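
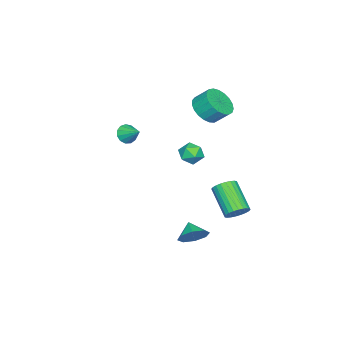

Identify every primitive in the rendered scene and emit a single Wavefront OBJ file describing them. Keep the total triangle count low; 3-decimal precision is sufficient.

v 3.84 3.17 -2.859
v 4.365 2.456 -3.063
v 3.22 2.55 -2.281
v 4.574 2.784 -2.485
v 4.353 3.339 -2.127
v 3.832 3.795 -2.197
v 3.315 3.885 -2.655
v 3.105 3.556 -3.232
v 3.326 3.002 -3.591
v 3.848 2.546 -3.521
v -1.602 3.235 -4.19
v -0.917 3.036 -3.852
v -1.952 1.707 -2.532
v -2.638 1.905 -2.87
v -1.002 3.275 -3.678
v -2.037 1.946 -2.358
v -1.179 3.509 -3.582
v -2.214 2.18 -2.262
v -1.421 3.7 -3.578
v -2.456 2.371 -2.259
v -1.69 3.821 -3.668
v -2.725 2.492 -2.348
v -1.946 3.852 -3.837
v -2.981 2.523 -2.517
v -2.149 3.79 -4.06
v -3.184 2.461 -2.74
v -2.269 3.643 -4.302
v -3.305 2.313 -2.983
v -2.288 3.433 -4.528
v -3.323 2.104 -3.208
v -2.203 3.194 -4.702
v -3.238 1.865 -3.382
v -2.026 2.96 -4.798
v -3.061 1.631 -3.478
v -1.784 2.769 -4.801
v -2.819 1.44 -3.482
v -1.515 2.648 -4.712
v -2.55 1.319 -3.392
v -1.259 2.617 -4.543
v -2.294 1.288 -3.223
v -1.056 2.679 -4.32
v -2.091 1.35 -3
v -0.935 2.827 -4.077
v -1.971 1.497 -2.758
v 0.137 -2.871 1.606
v 0.755 -3.163 1.698
v 0.523 -1.849 2.254
v 0.778 -2.961 1.367
v 0.598 -2.731 1.111
v 0.271 -2.544 1.012
v -0.098 -2.462 1.102
v -0.393 -2.509 1.351
v -0.519 -2.671 1.681
v -0.437 -2.896 1.987
v -0.173 -3.114 2.172
v 0.19 -3.254 2.177
v 0.536 -3.272 2
v -2.833 0.579 2.97
v -2.113 1.171 2.464
v -2.228 2.012 3.283
v -2.947 1.421 3.79
v -2.489 1.303 2.276
v -2.604 2.144 3.095
v -2.925 1.31 2.208
v -3.039 2.151 3.027
v -3.344 1.191 2.271
v -3.459 2.032 3.091
v -3.675 0.966 2.456
v -3.79 1.807 3.276
v -3.861 0.674 2.73
v -3.975 1.515 3.549
v -3.868 0.366 3.045
v -3.983 1.207 3.864
v -3.697 0.095 3.347
v -3.811 0.936 4.167
v -3.376 -0.093 3.584
v -3.491 0.748 4.404
v -2.961 -0.164 3.715
v -3.076 0.677 4.535
v -2.524 -0.106 3.717
v -2.639 0.735 4.537
v -2.14 0.07 3.59
v -2.255 0.911 4.41
v -1.877 0.334 3.356
v -1.991 1.175 4.176
v -1.778 0.64 3.055
v -1.892 1.481 3.875
v -1.862 0.936 2.74
v -1.976 1.778 3.559
v -2.798 0.555 -0.944
v -2.059 0.319 -0.619
v -3.221 -0.739 -0.921
v -2.482 -0.975 -0.596
v -3.017 -0.518 -0.135
v -2.756 0.281 -0.149
v -2.524 -0.701 -1.391
v -2.263 0.098 -1.405
v -1.89 -0.457 -0.895
v -2.194 -0.344 -0.12
v -3.086 -0.076 -1.42
v -3.39 0.037 -0.645
f 2 1 4
f 2 4 3
f 4 1 5
f 4 5 3
f 5 1 6
f 5 6 3
f 6 1 7
f 6 7 3
f 7 1 8
f 7 8 3
f 8 1 9
f 8 9 3
f 9 1 10
f 9 10 3
f 10 1 2
f 10 2 3
f 12 11 15
f 12 15 13
f 13 15 16
f 13 16 14
f 15 11 17
f 15 17 16
f 16 17 18
f 16 18 14
f 17 11 19
f 17 19 18
f 18 19 20
f 18 20 14
f 19 11 21
f 19 21 20
f 20 21 22
f 20 22 14
f 21 11 23
f 21 23 22
f 22 23 24
f 22 24 14
f 23 11 25
f 23 25 24
f 24 25 26
f 24 26 14
f 25 11 27
f 25 27 26
f 26 27 28
f 26 28 14
f 27 11 29
f 27 29 28
f 28 29 30
f 28 30 14
f 29 11 31
f 29 31 30
f 30 31 32
f 30 32 14
f 31 11 33
f 31 33 32
f 32 33 34
f 32 34 14
f 33 11 35
f 33 35 34
f 34 35 36
f 34 36 14
f 35 11 37
f 35 37 36
f 36 37 38
f 36 38 14
f 37 11 39
f 37 39 38
f 38 39 40
f 38 40 14
f 39 11 41
f 39 41 40
f 40 41 42
f 40 42 14
f 41 11 43
f 41 43 42
f 42 43 44
f 42 44 14
f 43 11 12
f 43 12 44
f 44 12 13
f 44 13 14
f 46 45 48
f 46 48 47
f 48 45 49
f 48 49 47
f 49 45 50
f 49 50 47
f 50 45 51
f 50 51 47
f 51 45 52
f 51 52 47
f 52 45 53
f 52 53 47
f 53 45 54
f 53 54 47
f 54 45 55
f 54 55 47
f 55 45 56
f 55 56 47
f 56 45 57
f 56 57 47
f 57 45 46
f 57 46 47
f 59 58 62
f 59 62 60
f 60 62 63
f 60 63 61
f 62 58 64
f 62 64 63
f 63 64 65
f 63 65 61
f 64 58 66
f 64 66 65
f 65 66 67
f 65 67 61
f 66 58 68
f 66 68 67
f 67 68 69
f 67 69 61
f 68 58 70
f 68 70 69
f 69 70 71
f 69 71 61
f 70 58 72
f 70 72 71
f 71 72 73
f 71 73 61
f 72 58 74
f 72 74 73
f 73 74 75
f 73 75 61
f 74 58 76
f 74 76 75
f 75 76 77
f 75 77 61
f 76 58 78
f 76 78 77
f 77 78 79
f 77 79 61
f 78 58 80
f 78 80 79
f 79 80 81
f 79 81 61
f 80 58 82
f 80 82 81
f 81 82 83
f 81 83 61
f 82 58 84
f 82 84 83
f 83 84 85
f 83 85 61
f 84 58 86
f 84 86 85
f 85 86 87
f 85 87 61
f 86 58 88
f 86 88 87
f 87 88 89
f 87 89 61
f 88 58 59
f 88 59 89
f 89 59 60
f 89 60 61
f 90 101 95
f 90 95 91
f 90 91 97
f 90 97 100
f 90 100 101
f 91 95 99
f 95 101 94
f 101 100 92
f 100 97 96
f 97 91 98
f 93 99 94
f 93 94 92
f 93 92 96
f 93 96 98
f 93 98 99
f 94 99 95
f 92 94 101
f 96 92 100
f 98 96 97
f 99 98 91



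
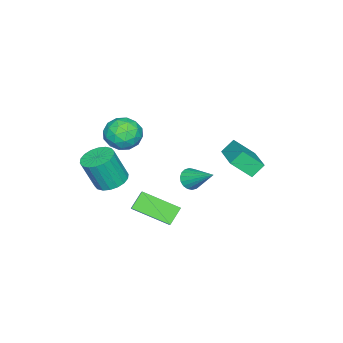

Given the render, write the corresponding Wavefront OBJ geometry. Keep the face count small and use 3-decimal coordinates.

v 2.559 -0.376 -1.971
v 3.333 0.104 -1.269
v 2.123 1.554 -2.812
v 2.898 2.034 -2.11
v 3.362 -0.534 -2.75
v 4.137 -0.054 -2.048
v 2.927 1.396 -3.591
v 3.701 1.876 -2.889
v -1.932 0.066 -3.69
v -1.455 -0.314 -3.345
v -1.508 1.594 -2.59
v -1.29 -0.191 -3.58
v -1.252 -0.018 -3.835
v -1.349 0.172 -4.063
v -1.561 0.341 -4.216
v -1.847 0.455 -4.265
v -2.149 0.493 -4.2
v -2.409 0.445 -4.034
v -2.574 0.322 -3.8
v -2.611 0.149 -3.544
v -2.514 -0.041 -3.317
v -2.302 -0.21 -3.163
v -2.016 -0.324 -3.114
v -1.714 -0.361 -3.179
v 1.383 -0.921 1.304
v 2.291 -1.184 0.796
v 1.549 -2.316 2.324
v 2.457 -2.579 1.816
v 2.426 -1.71 2.445
v 2.324 -0.848 1.815
v 1.516 -2.652 1.305
v 1.414 -1.79 0.675
v 2.373 -2.254 0.797
v 2.935 -1.672 1.501
v 0.905 -1.828 1.619
v 1.467 -1.246 2.323
v 1.822 -0.93 0.961
v 2.018 -2.57 2.159
v 2 -2.059 2.529
v 2.533 -2.214 2.23
v 1.842 -0.733 1.559
v 2.375 -0.888 1.261
v 2.455 -1.197 2.23
v 1.465 -2.612 1.859
v 1.998 -2.767 1.561
v 1.307 -1.286 0.89
v 1.84 -1.441 0.591
v 1.385 -2.303 0.89
v 2.404 -1.713 0.663
v 2.502 -2.533 1.262
v 1.949 -2.576 0.962
v 1.889 -2.069 0.592
v 2.735 -1.372 1.077
v 2.832 -2.191 1.676
v 2.814 -1.681 2.045
v 2.754 -1.174 1.675
v 2.783 -2 1.077
v 1.008 -1.309 1.444
v 1.105 -2.128 2.043
v 1.086 -2.326 1.445
v 1.026 -1.819 1.075
v 1.338 -0.967 1.858
v 1.436 -1.787 2.457
v 1.951 -1.431 2.528
v 1.891 -0.924 2.158
v 1.057 -1.5 2.043
v 2.456 -2.148 -1.729
v 3.363 -2.124 -1.934
v 3.79 -2.687 -0.117
v 2.884 -2.712 0.089
v 3.289 -1.74 -1.798
v 3.716 -2.303 0.019
v 3.05 -1.437 -1.648
v 3.478 -2 0.169
v 2.694 -1.275 -1.514
v 3.121 -1.838 0.303
v 2.29 -1.286 -1.422
v 2.718 -1.849 0.395
v 1.92 -1.468 -1.392
v 2.347 -2.031 0.426
v 1.655 -1.784 -1.427
v 2.083 -2.347 0.39
v 1.55 -2.173 -1.523
v 1.977 -2.736 0.294
v 1.624 -2.557 -1.659
v 2.051 -3.12 0.158
v 1.862 -2.86 -1.809
v 2.29 -3.423 0.008
v 2.219 -3.022 -1.943
v 2.646 -3.585 -0.126
v 2.622 -3.011 -2.035
v 3.05 -3.574 -0.218
v 2.993 -2.829 -2.066
v 3.42 -3.392 -0.248
v 3.257 -2.513 -2.03
v 3.685 -3.076 -0.213
v -1.762 3.129 -1.461
v -1.289 2.135 -0.472
v -2.316 3.542 -0.78
v -1.843 2.548 0.209
v -0.137 4.432 -0.929
v 0.336 3.438 0.06
v -0.691 4.845 -0.248
v -0.218 3.851 0.741
f 2 4 1
f 5 2 1
f 1 4 3
f 3 5 1
f 2 8 4
f 6 2 5
f 6 8 2
f 4 8 3
f 7 5 3
f 3 8 7
f 7 6 5
f 8 6 7
f 10 9 12
f 10 12 11
f 12 9 13
f 12 13 11
f 13 9 14
f 13 14 11
f 14 9 15
f 14 15 11
f 15 9 16
f 15 16 11
f 16 9 17
f 16 17 11
f 17 9 18
f 17 18 11
f 18 9 19
f 18 19 11
f 19 9 20
f 19 20 11
f 20 9 21
f 20 21 11
f 21 9 22
f 21 22 11
f 22 9 23
f 22 23 11
f 23 9 24
f 23 24 11
f 24 9 10
f 24 10 11
f 25 62 41
f 62 36 65
f 41 65 30
f 62 65 41
f 25 41 37
f 41 30 42
f 37 42 26
f 41 42 37
f 25 37 46
f 37 26 47
f 46 47 32
f 37 47 46
f 25 46 58
f 46 32 61
f 58 61 35
f 46 61 58
f 25 58 62
f 58 35 66
f 62 66 36
f 58 66 62
f 26 42 53
f 42 30 56
f 53 56 34
f 42 56 53
f 30 65 43
f 65 36 64
f 43 64 29
f 65 64 43
f 36 66 63
f 66 35 59
f 63 59 27
f 66 59 63
f 35 61 60
f 61 32 48
f 60 48 31
f 61 48 60
f 32 47 52
f 47 26 49
f 52 49 33
f 47 49 52
f 28 54 40
f 54 34 55
f 40 55 29
f 54 55 40
f 28 40 38
f 40 29 39
f 38 39 27
f 40 39 38
f 28 38 45
f 38 27 44
f 45 44 31
f 38 44 45
f 28 45 50
f 45 31 51
f 50 51 33
f 45 51 50
f 28 50 54
f 50 33 57
f 54 57 34
f 50 57 54
f 29 55 43
f 55 34 56
f 43 56 30
f 55 56 43
f 27 39 63
f 39 29 64
f 63 64 36
f 39 64 63
f 31 44 60
f 44 27 59
f 60 59 35
f 44 59 60
f 33 51 52
f 51 31 48
f 52 48 32
f 51 48 52
f 34 57 53
f 57 33 49
f 53 49 26
f 57 49 53
f 68 67 71
f 68 71 69
f 69 71 72
f 69 72 70
f 71 67 73
f 71 73 72
f 72 73 74
f 72 74 70
f 73 67 75
f 73 75 74
f 74 75 76
f 74 76 70
f 75 67 77
f 75 77 76
f 76 77 78
f 76 78 70
f 77 67 79
f 77 79 78
f 78 79 80
f 78 80 70
f 79 67 81
f 79 81 80
f 80 81 82
f 80 82 70
f 81 67 83
f 81 83 82
f 82 83 84
f 82 84 70
f 83 67 85
f 83 85 84
f 84 85 86
f 84 86 70
f 85 67 87
f 85 87 86
f 86 87 88
f 86 88 70
f 87 67 89
f 87 89 88
f 88 89 90
f 88 90 70
f 89 67 91
f 89 91 90
f 90 91 92
f 90 92 70
f 91 67 93
f 91 93 92
f 92 93 94
f 92 94 70
f 93 67 95
f 93 95 94
f 94 95 96
f 94 96 70
f 95 67 68
f 95 68 96
f 96 68 69
f 96 69 70
f 98 100 97
f 101 98 97
f 97 100 99
f 99 101 97
f 98 104 100
f 102 98 101
f 102 104 98
f 100 104 99
f 103 101 99
f 99 104 103
f 103 102 101
f 104 102 103



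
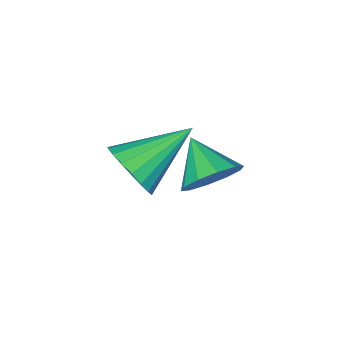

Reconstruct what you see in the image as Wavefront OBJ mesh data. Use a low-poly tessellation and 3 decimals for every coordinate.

v -3.873 0.461 -1.946
v -3.178 0.7 -1.36
v -4.087 -0.761 -1.194
v -3.674 0.917 -1.148
v -4.245 0.959 -1.241
v -4.675 0.812 -1.604
v -4.798 0.53 -2.096
v -4.568 0.222 -2.532
v -4.073 0.005 -2.743
v -3.501 -0.038 -2.65
v -3.071 0.11 -2.288
v -2.948 0.391 -1.795
v -0.825 0.861 0.699
v -0.438 1.441 1.283
v -2.635 1.139 1.621
v -0.555 1.683 0.98
v -0.726 1.762 0.621
v -0.916 1.662 0.278
v -1.089 1.404 0.018
v -1.209 1.038 -0.107
v -1.253 0.637 -0.072
v -1.212 0.28 0.115
v -1.095 0.038 0.418
v -0.924 -0.04 0.777
v -0.734 0.059 1.12
v -0.562 0.318 1.38
v -0.442 0.684 1.505
v -0.398 1.085 1.471
f 2 1 4
f 2 4 3
f 4 1 5
f 4 5 3
f 5 1 6
f 5 6 3
f 6 1 7
f 6 7 3
f 7 1 8
f 7 8 3
f 8 1 9
f 8 9 3
f 9 1 10
f 9 10 3
f 10 1 11
f 10 11 3
f 11 1 12
f 11 12 3
f 12 1 2
f 12 2 3
f 14 13 16
f 14 16 15
f 16 13 17
f 16 17 15
f 17 13 18
f 17 18 15
f 18 13 19
f 18 19 15
f 19 13 20
f 19 20 15
f 20 13 21
f 20 21 15
f 21 13 22
f 21 22 15
f 22 13 23
f 22 23 15
f 23 13 24
f 23 24 15
f 24 13 25
f 24 25 15
f 25 13 26
f 25 26 15
f 26 13 27
f 26 27 15
f 27 13 28
f 27 28 15
f 28 13 14
f 28 14 15



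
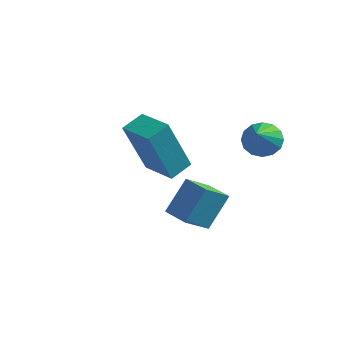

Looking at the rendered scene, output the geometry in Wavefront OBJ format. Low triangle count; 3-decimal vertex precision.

v -4.339 0.117 0.617
v -4.813 -0.474 2.597
v -4.066 0.868 0.907
v -4.54 0.277 2.887
v -3.18 -0.357 0.753
v -3.654 -0.948 2.733
v -2.907 0.394 1.043
v -3.381 -0.197 3.023
v -1.264 -2.917 1.266
v -1.603 -3.696 1.917
v -0.99 -2.188 2.282
v -1.329 -2.967 2.933
v -0.451 -3.253 1.287
v -0.79 -4.032 1.938
v -0.177 -2.524 2.303
v -0.516 -3.303 2.954
v -0.562 0.442 2.852
v -0.138 0.823 3.142
v -0.198 -0.782 3.928
v -0.423 0.877 3.301
v -0.746 0.815 3.339
v -1.02 0.653 3.247
v -1.171 0.434 3.049
v -1.159 0.218 2.799
v -0.987 0.061 2.563
v -0.701 0.007 2.404
v -0.378 0.07 2.366
v -0.105 0.232 2.458
v 0.047 0.451 2.656
v 0.034 0.667 2.906
f 2 4 1
f 5 2 1
f 1 4 3
f 3 5 1
f 2 8 4
f 6 2 5
f 6 8 2
f 4 8 3
f 7 5 3
f 3 8 7
f 7 6 5
f 8 6 7
f 10 12 9
f 13 10 9
f 9 12 11
f 11 13 9
f 10 16 12
f 14 10 13
f 14 16 10
f 12 16 11
f 15 13 11
f 11 16 15
f 15 14 13
f 16 14 15
f 18 17 20
f 18 20 19
f 20 17 21
f 20 21 19
f 21 17 22
f 21 22 19
f 22 17 23
f 22 23 19
f 23 17 24
f 23 24 19
f 24 17 25
f 24 25 19
f 25 17 26
f 25 26 19
f 26 17 27
f 26 27 19
f 27 17 28
f 27 28 19
f 28 17 29
f 28 29 19
f 29 17 30
f 29 30 19
f 30 17 18
f 30 18 19



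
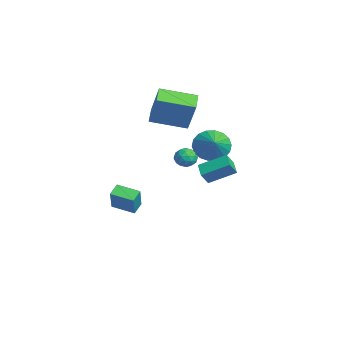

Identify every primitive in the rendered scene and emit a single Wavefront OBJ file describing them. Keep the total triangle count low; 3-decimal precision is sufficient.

v -4.221 -0.619 2.018
v -3.401 -0.348 3.921
v -3.711 1.448 1.504
v -2.892 1.719 3.407
v -3.108 -0.999 1.593
v -2.289 -0.728 3.496
v -2.599 1.068 1.079
v -1.779 1.339 2.982
v -0.395 1.863 0.636
v 0.11 1.553 -0.255
v 0.915 1.677 1.444
v 0.176 2.024 -0.254
v 0.129 2.464 -0.077
v -0.022 2.784 0.242
v -0.247 2.922 0.638
v -0.501 2.85 1.034
v -0.734 2.582 1.352
v -0.9 2.172 1.527
v -0.966 1.701 1.527
v -0.919 1.261 1.35
v -0.768 0.941 1.031
v -0.544 0.803 0.635
v -0.289 0.875 0.238
v -0.056 1.143 -0.079
v -3.082 -3.123 -4.741
v -3.648 -2.629 -4.344
v -2.284 -1.992 -5.009
v -2.85 -1.498 -4.612
v -2.31 -3.342 -3.368
v -2.876 -2.848 -2.971
v -1.512 -2.211 -3.636
v -2.078 -1.717 -3.239
v -0.773 0.555 -0.069
v -0.302 0.982 0.183
v 0.002 -0.222 -0.203
v 0.473 0.205 0.049
v -0.012 -0.049 0.458
v -0.491 0.431 0.541
v 0.191 0.329 -0.561
v -0.288 0.809 -0.478
v 0.294 0.842 -0.121
v 0.168 0.608 0.509
v -0.468 0.152 -0.529
v -0.594 -0.082 0.101
v -0.606 0.837 0.069
v 0.306 -0.077 -0.089
v 0.021 -0.226 0.151
v 0.298 0.025 0.3
v -0.717 0.513 0.279
v -0.44 0.763 0.427
v -0.269 0.157 0.589
v 0.14 -0.003 -0.447
v 0.417 0.247 -0.299
v -0.598 0.735 -0.32
v -0.321 0.986 -0.171
v -0.031 0.603 -0.609
v 0.021 1.005 0.038
v 0.477 0.549 -0.04
v 0.311 0.622 -0.399
v 0.03 0.904 -0.35
v -0.053 0.868 0.409
v 0.403 0.411 0.33
v 0.118 0.262 0.57
v -0.163 0.544 0.619
v 0.298 0.786 0.23
v -0.703 0.349 -0.35
v -0.247 -0.108 -0.429
v -0.137 0.216 -0.639
v -0.418 0.498 -0.59
v -0.777 0.211 0.02
v -0.321 -0.245 -0.058
v -0.33 -0.144 0.33
v -0.611 0.138 0.379
v -0.598 -0.026 -0.25
v 2.922 0.678 0.202
v 3.153 0.24 0.905
v 3.287 2.095 0.964
v 3.518 1.657 1.667
v 3.822 0.623 -0.127
v 4.053 0.185 0.576
v 4.187 2.04 0.635
v 4.418 1.602 1.338
f 2 4 1
f 5 2 1
f 1 4 3
f 3 5 1
f 2 8 4
f 6 2 5
f 6 8 2
f 4 8 3
f 7 5 3
f 3 8 7
f 7 6 5
f 8 6 7
f 10 9 12
f 10 12 11
f 12 9 13
f 12 13 11
f 13 9 14
f 13 14 11
f 14 9 15
f 14 15 11
f 15 9 16
f 15 16 11
f 16 9 17
f 16 17 11
f 17 9 18
f 17 18 11
f 18 9 19
f 18 19 11
f 19 9 20
f 19 20 11
f 20 9 21
f 20 21 11
f 21 9 22
f 21 22 11
f 22 9 23
f 22 23 11
f 23 9 24
f 23 24 11
f 24 9 10
f 24 10 11
f 26 28 25
f 29 26 25
f 25 28 27
f 27 29 25
f 26 32 28
f 30 26 29
f 30 32 26
f 28 32 27
f 31 29 27
f 27 32 31
f 31 30 29
f 32 30 31
f 33 70 49
f 70 44 73
f 49 73 38
f 70 73 49
f 33 49 45
f 49 38 50
f 45 50 34
f 49 50 45
f 33 45 54
f 45 34 55
f 54 55 40
f 45 55 54
f 33 54 66
f 54 40 69
f 66 69 43
f 54 69 66
f 33 66 70
f 66 43 74
f 70 74 44
f 66 74 70
f 34 50 61
f 50 38 64
f 61 64 42
f 50 64 61
f 38 73 51
f 73 44 72
f 51 72 37
f 73 72 51
f 44 74 71
f 74 43 67
f 71 67 35
f 74 67 71
f 43 69 68
f 69 40 56
f 68 56 39
f 69 56 68
f 40 55 60
f 55 34 57
f 60 57 41
f 55 57 60
f 36 62 48
f 62 42 63
f 48 63 37
f 62 63 48
f 36 48 46
f 48 37 47
f 46 47 35
f 48 47 46
f 36 46 53
f 46 35 52
f 53 52 39
f 46 52 53
f 36 53 58
f 53 39 59
f 58 59 41
f 53 59 58
f 36 58 62
f 58 41 65
f 62 65 42
f 58 65 62
f 37 63 51
f 63 42 64
f 51 64 38
f 63 64 51
f 35 47 71
f 47 37 72
f 71 72 44
f 47 72 71
f 39 52 68
f 52 35 67
f 68 67 43
f 52 67 68
f 41 59 60
f 59 39 56
f 60 56 40
f 59 56 60
f 42 65 61
f 65 41 57
f 61 57 34
f 65 57 61
f 76 78 75
f 79 76 75
f 75 78 77
f 77 79 75
f 76 82 78
f 80 76 79
f 80 82 76
f 78 82 77
f 81 79 77
f 77 82 81
f 81 80 79
f 82 80 81



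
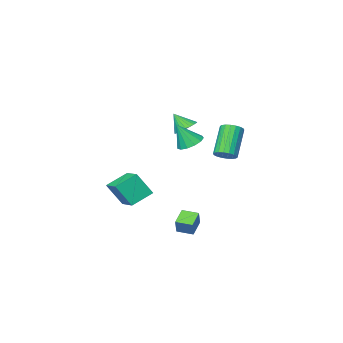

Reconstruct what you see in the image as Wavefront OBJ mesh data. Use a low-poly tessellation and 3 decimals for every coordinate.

v 0.716 4.06 2.43
v 1.271 3.689 2.559
v 0.299 2.808 4.199
v -0.256 3.18 4.07
v 1.318 3.94 2.722
v 0.346 3.059 4.362
v 1.246 4.214 2.827
v 0.275 3.333 4.467
v 1.069 4.458 2.853
v 0.098 3.577 4.493
v 0.822 4.624 2.796
v -0.149 3.743 4.436
v 0.554 4.678 2.666
v -0.417 3.797 4.306
v 0.318 4.609 2.489
v -0.653 3.728 4.129
v 0.161 4.432 2.301
v -0.811 3.551 3.941
v 0.114 4.181 2.138
v -0.858 3.3 3.778
v 0.185 3.907 2.033
v -0.786 3.026 3.673
v 0.362 3.663 2.007
v -0.609 2.782 3.647
v 0.609 3.497 2.064
v -0.362 2.616 3.704
v 0.877 3.443 2.194
v -0.094 2.562 3.834
v 1.113 3.512 2.371
v 0.142 2.631 4.011
v 0.657 0.189 2.188
v 1.097 -0.452 1.82
v 1.383 -0.129 3.612
v 1.368 -0.053 1.771
v 1.414 0.422 1.853
v 1.219 0.823 2.043
v 0.846 1.023 2.278
v 0.412 0.958 2.485
v 0.056 0.649 2.597
v -0.109 0.194 2.58
v -0.031 -0.263 2.438
v 0.265 -0.576 2.217
v 0.685 -0.646 1.987
v 2.675 -4.259 -3.828
v 1.274 -4.251 -3.099
v 2.968 -2.537 -3.283
v 1.567 -2.529 -2.554
v 3.433 -4.851 -2.366
v 2.032 -4.843 -1.637
v 3.726 -3.129 -1.821
v 2.325 -3.121 -1.092
v 1.462 2.63 -3.064
v 1.768 3.026 -2.13
v 2.253 3.26 -3.59
v 2.559 3.655 -2.656
v 2.121 1.885 -2.964
v 2.427 2.28 -2.03
v 2.912 2.514 -3.49
v 3.218 2.91 -2.556
v -0.082 -1.577 2.665
v 0.536 -1.803 2.246
v 0.402 -2.163 3.695
v 0.632 -1.535 2.354
v 0.619 -1.273 2.509
v 0.499 -1.058 2.687
v 0.291 -0.921 2.863
v 0.026 -0.885 3.008
v -0.255 -0.954 3.101
v -0.51 -1.118 3.128
v -0.7 -1.351 3.084
v -0.796 -1.62 2.977
v -0.783 -1.881 2.822
v -0.663 -2.097 2.643
v -0.455 -2.233 2.467
v -0.19 -2.269 2.322
v 0.091 -2.2 2.229
v 0.346 -2.036 2.202
f 2 1 5
f 2 5 3
f 3 5 6
f 3 6 4
f 5 1 7
f 5 7 6
f 6 7 8
f 6 8 4
f 7 1 9
f 7 9 8
f 8 9 10
f 8 10 4
f 9 1 11
f 9 11 10
f 10 11 12
f 10 12 4
f 11 1 13
f 11 13 12
f 12 13 14
f 12 14 4
f 13 1 15
f 13 15 14
f 14 15 16
f 14 16 4
f 15 1 17
f 15 17 16
f 16 17 18
f 16 18 4
f 17 1 19
f 17 19 18
f 18 19 20
f 18 20 4
f 19 1 21
f 19 21 20
f 20 21 22
f 20 22 4
f 21 1 23
f 21 23 22
f 22 23 24
f 22 24 4
f 23 1 25
f 23 25 24
f 24 25 26
f 24 26 4
f 25 1 27
f 25 27 26
f 26 27 28
f 26 28 4
f 27 1 29
f 27 29 28
f 28 29 30
f 28 30 4
f 29 1 2
f 29 2 30
f 30 2 3
f 30 3 4
f 32 31 34
f 32 34 33
f 34 31 35
f 34 35 33
f 35 31 36
f 35 36 33
f 36 31 37
f 36 37 33
f 37 31 38
f 37 38 33
f 38 31 39
f 38 39 33
f 39 31 40
f 39 40 33
f 40 31 41
f 40 41 33
f 41 31 42
f 41 42 33
f 42 31 43
f 42 43 33
f 43 31 32
f 43 32 33
f 45 47 44
f 48 45 44
f 44 47 46
f 46 48 44
f 45 51 47
f 49 45 48
f 49 51 45
f 47 51 46
f 50 48 46
f 46 51 50
f 50 49 48
f 51 49 50
f 53 55 52
f 56 53 52
f 52 55 54
f 54 56 52
f 53 59 55
f 57 53 56
f 57 59 53
f 55 59 54
f 58 56 54
f 54 59 58
f 58 57 56
f 59 57 58
f 61 60 63
f 61 63 62
f 63 60 64
f 63 64 62
f 64 60 65
f 64 65 62
f 65 60 66
f 65 66 62
f 66 60 67
f 66 67 62
f 67 60 68
f 67 68 62
f 68 60 69
f 68 69 62
f 69 60 70
f 69 70 62
f 70 60 71
f 70 71 62
f 71 60 72
f 71 72 62
f 72 60 73
f 72 73 62
f 73 60 74
f 73 74 62
f 74 60 75
f 74 75 62
f 75 60 76
f 75 76 62
f 76 60 77
f 76 77 62
f 77 60 61
f 77 61 62



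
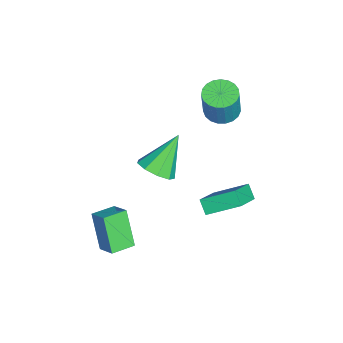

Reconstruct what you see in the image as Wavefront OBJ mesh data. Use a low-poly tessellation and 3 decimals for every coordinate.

v 1.525 -3.158 -1.874
v 2.225 -2.506 -1.332
v 0.765 -2.227 -2.012
v 1.465 -1.575 -1.47
v 2.415 -2.685 -3.59
v 3.115 -2.033 -3.048
v 1.655 -1.754 -3.728
v 2.355 -1.102 -3.186
v 1.696 -0.201 2.074
v 2.367 0.469 2.138
v 0.644 0.701 3.666
v 1.902 0.658 1.724
v 1.342 0.445 1.474
v 0.947 -0.071 1.505
v 0.903 -0.647 1.802
v 1.23 -1.014 2.227
v 1.775 -1.001 2.58
v 2.283 -0.614 2.697
v 2.517 -0.033 2.522
v 0.027 2.527 -2.399
v -0.486 2.202 -1.819
v 0.01 4.113 -1.527
v -0.504 3.789 -0.947
v 1.444 2.011 -1.433
v 0.93 1.687 -0.853
v 1.426 3.598 -0.561
v 0.913 3.273 0.019
v -3.143 2.315 1.905
v -2.441 1.854 1.678
v -1.915 1.804 3.408
v -2.617 2.265 3.635
v -2.32 2.194 1.65
v -1.793 2.144 3.381
v -2.341 2.555 1.667
v -1.815 2.505 3.398
v -2.501 2.874 1.725
v -1.974 2.824 3.456
v -2.772 3.097 1.814
v -2.245 3.047 3.545
v -3.107 3.184 1.919
v -2.58 3.134 3.65
v -3.449 3.121 2.021
v -2.922 3.071 3.752
v -3.737 2.919 2.103
v -3.21 2.869 3.834
v -3.923 2.613 2.15
v -3.396 2.562 3.881
v -3.974 2.255 2.156
v -3.447 2.204 3.887
v -3.882 1.907 2.117
v -3.355 1.857 3.848
v -3.661 1.63 2.042
v -3.135 1.58 3.773
v -3.352 1.471 1.943
v -2.825 1.421 3.674
v -3.006 1.459 1.838
v -2.479 1.408 3.569
v -2.684 1.594 1.744
v -2.157 1.544 3.475
f 2 4 1
f 5 2 1
f 1 4 3
f 3 5 1
f 2 8 4
f 6 2 5
f 6 8 2
f 4 8 3
f 7 5 3
f 3 8 7
f 7 6 5
f 8 6 7
f 10 9 12
f 10 12 11
f 12 9 13
f 12 13 11
f 13 9 14
f 13 14 11
f 14 9 15
f 14 15 11
f 15 9 16
f 15 16 11
f 16 9 17
f 16 17 11
f 17 9 18
f 17 18 11
f 18 9 19
f 18 19 11
f 19 9 10
f 19 10 11
f 21 23 20
f 24 21 20
f 20 23 22
f 22 24 20
f 21 27 23
f 25 21 24
f 25 27 21
f 23 27 22
f 26 24 22
f 22 27 26
f 26 25 24
f 27 25 26
f 29 28 32
f 29 32 30
f 30 32 33
f 30 33 31
f 32 28 34
f 32 34 33
f 33 34 35
f 33 35 31
f 34 28 36
f 34 36 35
f 35 36 37
f 35 37 31
f 36 28 38
f 36 38 37
f 37 38 39
f 37 39 31
f 38 28 40
f 38 40 39
f 39 40 41
f 39 41 31
f 40 28 42
f 40 42 41
f 41 42 43
f 41 43 31
f 42 28 44
f 42 44 43
f 43 44 45
f 43 45 31
f 44 28 46
f 44 46 45
f 45 46 47
f 45 47 31
f 46 28 48
f 46 48 47
f 47 48 49
f 47 49 31
f 48 28 50
f 48 50 49
f 49 50 51
f 49 51 31
f 50 28 52
f 50 52 51
f 51 52 53
f 51 53 31
f 52 28 54
f 52 54 53
f 53 54 55
f 53 55 31
f 54 28 56
f 54 56 55
f 55 56 57
f 55 57 31
f 56 28 58
f 56 58 57
f 57 58 59
f 57 59 31
f 58 28 29
f 58 29 59
f 59 29 30
f 59 30 31



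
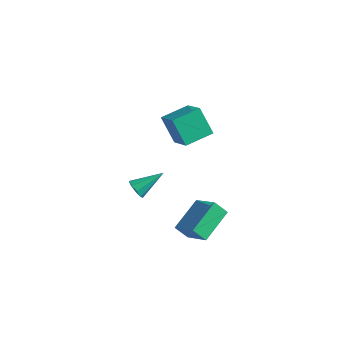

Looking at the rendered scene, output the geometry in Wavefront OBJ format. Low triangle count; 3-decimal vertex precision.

v -3.733 1.211 -4.167
v -3.393 0.76 -3.806
v -2.847 2.609 -3.253
v -3.161 0.863 -4.188
v -3.197 1.128 -4.56
v -3.483 1.433 -4.748
v -3.886 1.634 -4.664
v -4.218 1.637 -4.347
v -4.322 1.441 -3.946
v -4.151 1.137 -3.649
v -3.784 0.869 -3.593
v 0.216 -0.546 -3.593
v 1.758 -1.034 -2.35
v 0.22 1.438 -2.818
v 1.763 0.95 -1.575
v 0.877 -0.27 -4.305
v 2.42 -0.758 -3.062
v 0.882 1.714 -3.53
v 2.424 1.226 -2.287
v -2.461 1.881 2.737
v -1.077 1.02 4.014
v -1.763 3.387 2.997
v -0.379 2.526 4.274
v -1.381 1.614 1.386
v 0.003 0.753 2.663
v -0.683 3.12 1.646
v 0.701 2.259 2.923
f 2 1 4
f 2 4 3
f 4 1 5
f 4 5 3
f 5 1 6
f 5 6 3
f 6 1 7
f 6 7 3
f 7 1 8
f 7 8 3
f 8 1 9
f 8 9 3
f 9 1 10
f 9 10 3
f 10 1 11
f 10 11 3
f 11 1 2
f 11 2 3
f 13 15 12
f 16 13 12
f 12 15 14
f 14 16 12
f 13 19 15
f 17 13 16
f 17 19 13
f 15 19 14
f 18 16 14
f 14 19 18
f 18 17 16
f 19 17 18
f 21 23 20
f 24 21 20
f 20 23 22
f 22 24 20
f 21 27 23
f 25 21 24
f 25 27 21
f 23 27 22
f 26 24 22
f 22 27 26
f 26 25 24
f 27 25 26



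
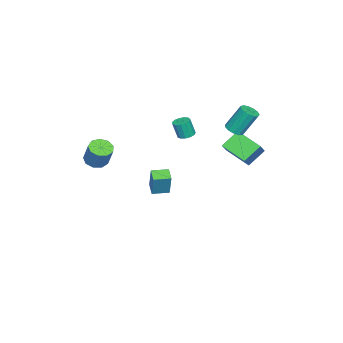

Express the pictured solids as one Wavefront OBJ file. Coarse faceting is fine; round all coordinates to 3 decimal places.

v -3.948 1.229 -1.265
v -4.823 1.874 -0.382
v -3.479 2.786 -1.937
v -4.354 3.431 -1.055
v -2.906 1.329 -0.305
v -3.781 1.974 0.577
v -2.437 2.886 -0.978
v -3.312 3.531 -0.095
v -2.702 -3.115 -4.476
v -2.281 -2.83 -2.97
v -3.271 -2.221 -4.486
v -2.851 -1.936 -2.98
v -1.989 -2.664 -4.76
v -1.569 -2.379 -3.254
v -2.559 -1.77 -4.77
v -2.138 -1.485 -3.264
v -0.286 0.185 1.746
v 0.222 0.337 1.744
v 0.313 0.047 2.812
v -0.194 -0.105 2.814
v 0.063 0.577 1.823
v 0.154 0.287 2.891
v -0.207 0.693 1.878
v -0.116 0.402 2.945
v -0.502 0.647 1.891
v -0.411 0.356 2.958
v -0.728 0.455 1.858
v -0.637 0.164 2.925
v -0.814 0.177 1.789
v -0.722 -0.114 2.857
v -0.732 -0.098 1.707
v -0.64 -0.389 2.775
v -0.508 -0.283 1.638
v -0.417 -0.574 2.705
v -0.214 -0.32 1.603
v -0.122 -0.61 2.67
v 0.058 -0.196 1.613
v 0.149 -0.486 2.681
v 0.22 0.049 1.666
v 0.312 -0.241 2.733
v -3.476 1.876 0.85
v -2.867 2.032 0.898
v -3.196 2.84 2.438
v -3.804 2.684 2.39
v -3.026 2.298 0.724
v -3.354 3.106 2.265
v -3.327 2.431 0.591
v -3.655 3.238 2.131
v -3.675 2.387 0.54
v -4.003 3.195 2.08
v -3.96 2.181 0.587
v -4.289 2.989 2.127
v -4.092 1.878 0.718
v -4.42 2.686 2.258
v -4.028 1.575 0.89
v -4.356 2.383 2.431
v -3.788 1.367 1.05
v -4.116 2.175 2.591
v -3.45 1.321 1.147
v -3.778 2.129 2.687
v -3.119 1.451 1.149
v -3.448 2.259 2.689
v -2.902 1.716 1.056
v -3.231 2.524 2.596
v 3.576 -3.622 0.993
v 4.208 -3.959 0.923
v 4.617 -3.454 2.197
v 3.984 -3.118 2.267
v 4.237 -3.505 0.734
v 4.646 -3.001 2.008
v 3.957 -3.106 0.666
v 4.365 -2.602 1.94
v 3.498 -2.949 0.751
v 3.907 -2.444 2.025
v 3.075 -3.106 0.949
v 3.484 -2.602 2.223
v 2.887 -3.506 1.168
v 3.296 -3.001 2.442
v 3.021 -3.959 1.304
v 3.43 -3.455 2.579
v 3.414 -4.255 1.295
v 3.823 -3.751 2.569
v 3.883 -4.255 1.145
v 4.292 -3.751 2.419
f 2 4 1
f 5 2 1
f 1 4 3
f 3 5 1
f 2 8 4
f 6 2 5
f 6 8 2
f 4 8 3
f 7 5 3
f 3 8 7
f 7 6 5
f 8 6 7
f 10 12 9
f 13 10 9
f 9 12 11
f 11 13 9
f 10 16 12
f 14 10 13
f 14 16 10
f 12 16 11
f 15 13 11
f 11 16 15
f 15 14 13
f 16 14 15
f 18 17 21
f 18 21 19
f 19 21 22
f 19 22 20
f 21 17 23
f 21 23 22
f 22 23 24
f 22 24 20
f 23 17 25
f 23 25 24
f 24 25 26
f 24 26 20
f 25 17 27
f 25 27 26
f 26 27 28
f 26 28 20
f 27 17 29
f 27 29 28
f 28 29 30
f 28 30 20
f 29 17 31
f 29 31 30
f 30 31 32
f 30 32 20
f 31 17 33
f 31 33 32
f 32 33 34
f 32 34 20
f 33 17 35
f 33 35 34
f 34 35 36
f 34 36 20
f 35 17 37
f 35 37 36
f 36 37 38
f 36 38 20
f 37 17 39
f 37 39 38
f 38 39 40
f 38 40 20
f 39 17 18
f 39 18 40
f 40 18 19
f 40 19 20
f 42 41 45
f 42 45 43
f 43 45 46
f 43 46 44
f 45 41 47
f 45 47 46
f 46 47 48
f 46 48 44
f 47 41 49
f 47 49 48
f 48 49 50
f 48 50 44
f 49 41 51
f 49 51 50
f 50 51 52
f 50 52 44
f 51 41 53
f 51 53 52
f 52 53 54
f 52 54 44
f 53 41 55
f 53 55 54
f 54 55 56
f 54 56 44
f 55 41 57
f 55 57 56
f 56 57 58
f 56 58 44
f 57 41 59
f 57 59 58
f 58 59 60
f 58 60 44
f 59 41 61
f 59 61 60
f 60 61 62
f 60 62 44
f 61 41 63
f 61 63 62
f 62 63 64
f 62 64 44
f 63 41 42
f 63 42 64
f 64 42 43
f 64 43 44
f 66 65 69
f 66 69 67
f 67 69 70
f 67 70 68
f 69 65 71
f 69 71 70
f 70 71 72
f 70 72 68
f 71 65 73
f 71 73 72
f 72 73 74
f 72 74 68
f 73 65 75
f 73 75 74
f 74 75 76
f 74 76 68
f 75 65 77
f 75 77 76
f 76 77 78
f 76 78 68
f 77 65 79
f 77 79 78
f 78 79 80
f 78 80 68
f 79 65 81
f 79 81 80
f 80 81 82
f 80 82 68
f 81 65 83
f 81 83 82
f 82 83 84
f 82 84 68
f 83 65 66
f 83 66 84
f 84 66 67
f 84 67 68



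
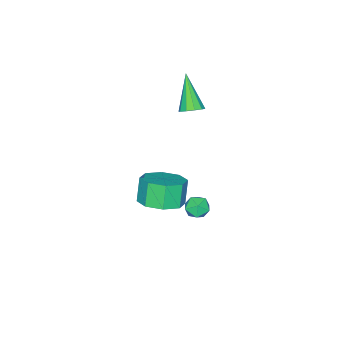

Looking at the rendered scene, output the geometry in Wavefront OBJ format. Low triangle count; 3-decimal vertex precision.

v -1.52 -1.216 -2.186
v -1.221 -0.777 -2.616
v -1.079 -2.063 -2.744
v -0.78 -1.624 -3.174
v -0.568 -1.665 -2.525
v -0.841 -1.142 -2.18
v -1.459 -1.698 -3.18
v -1.732 -1.175 -2.835
v -1.183 -1.075 -3.23
v -0.632 -1.055 -2.825
v -1.668 -1.785 -2.535
v -1.117 -1.765 -2.13
v 1.567 -1.355 -0.185
v 2.555 -1.446 0.215
v 2.061 -1.676 1.384
v 1.073 -1.585 0.985
v 2.274 -0.678 0.247
v 1.78 -0.907 1.416
v 1.579 -0.306 0.026
v 1.084 -0.536 1.195
v 0.876 -0.549 -0.318
v 0.382 -0.779 0.851
v 0.579 -1.264 -0.584
v 0.085 -1.494 0.585
v 0.86 -2.033 -0.616
v 0.366 -2.262 0.553
v 1.556 -2.404 -0.395
v 1.061 -2.634 0.774
v 2.258 -2.161 -0.051
v 1.764 -2.391 1.118
v -2.488 -2.776 2.701
v -1.975 -2.699 3.022
v -3.312 -3.764 4.259
v -2.2 -2.404 3.09
v -2.535 -2.252 3.009
v -2.852 -2.3 2.811
v -3.03 -2.53 2.571
v -3 -2.854 2.381
v -2.775 -3.148 2.313
v -2.44 -3.301 2.394
v -2.123 -3.253 2.592
v -1.945 -3.023 2.832
f 1 12 6
f 1 6 2
f 1 2 8
f 1 8 11
f 1 11 12
f 2 6 10
f 6 12 5
f 12 11 3
f 11 8 7
f 8 2 9
f 4 10 5
f 4 5 3
f 4 3 7
f 4 7 9
f 4 9 10
f 5 10 6
f 3 5 12
f 7 3 11
f 9 7 8
f 10 9 2
f 14 13 17
f 14 17 15
f 15 17 18
f 15 18 16
f 17 13 19
f 17 19 18
f 18 19 20
f 18 20 16
f 19 13 21
f 19 21 20
f 20 21 22
f 20 22 16
f 21 13 23
f 21 23 22
f 22 23 24
f 22 24 16
f 23 13 25
f 23 25 24
f 24 25 26
f 24 26 16
f 25 13 27
f 25 27 26
f 26 27 28
f 26 28 16
f 27 13 29
f 27 29 28
f 28 29 30
f 28 30 16
f 29 13 14
f 29 14 30
f 30 14 15
f 30 15 16
f 32 31 34
f 32 34 33
f 34 31 35
f 34 35 33
f 35 31 36
f 35 36 33
f 36 31 37
f 36 37 33
f 37 31 38
f 37 38 33
f 38 31 39
f 38 39 33
f 39 31 40
f 39 40 33
f 40 31 41
f 40 41 33
f 41 31 42
f 41 42 33
f 42 31 32
f 42 32 33



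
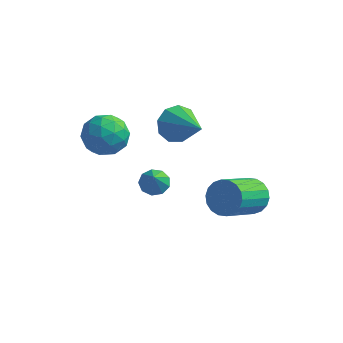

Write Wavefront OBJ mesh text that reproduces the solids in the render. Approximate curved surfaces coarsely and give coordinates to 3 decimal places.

v 0.807 0.699 -0.061
v 1.3 0.414 -0.394
v 1.093 0.001 0.961
v 1.45 0.784 -0.183
v 1.299 1.114 0.085
v 0.918 1.25 0.285
v 0.484 1.128 0.323
v 0.202 0.806 0.181
v 0.203 0.433 -0.074
v 0.486 0.185 -0.323
v 0.92 0.178 -0.449
v 0.349 4 1.053
v 0.974 4.328 0.387
v 1.931 2.96 2.027
v 0.94 4.753 0.896
v 0.63 4.826 1.478
v 0.188 4.512 1.861
v -0.179 3.959 1.866
v -0.299 3.425 1.49
v -0.116 3.16 0.91
v 0.285 3.289 0.397
v 0.715 3.75 0.19
v -1.372 1.919 2.414
v -0.758 1.571 1.593
v -2.322 0.449 2.327
v -1.708 0.101 1.506
v -1.29 0.171 2.503
v -0.703 1.079 2.556
v -2.377 0.941 1.364
v -1.79 1.849 1.417
v -1.379 0.966 0.944
v -0.707 0.49 1.647
v -2.373 1.53 2.273
v -1.701 1.054 2.976
v -0.982 1.874 2.011
v -2.098 0.146 1.909
v -1.853 0.187 2.495
v -1.492 -0.018 2.012
v -0.949 1.585 2.577
v -0.588 1.38 2.094
v -0.901 0.558 2.629
v -2.492 0.64 1.826
v -2.131 0.435 1.343
v -1.588 2.038 1.908
v -1.227 1.833 1.425
v -2.179 1.462 1.291
v -0.986 1.314 1.147
v -1.544 0.45 1.096
v -1.938 0.943 1.012
v -1.592 1.477 1.044
v -0.591 1.034 1.56
v -1.149 0.17 1.509
v -0.904 0.211 2.095
v -0.559 0.745 2.127
v -0.956 0.679 1.179
v -1.931 1.85 2.411
v -2.489 0.986 2.36
v -2.521 1.275 1.793
v -2.176 1.809 1.825
v -1.536 1.57 2.824
v -2.094 0.706 2.773
v -1.488 0.543 2.876
v -1.142 1.077 2.908
v -2.124 1.341 2.741
v 3.606 4.47 -3.02
v 4.325 4.595 -2.46
v 3.774 2.856 -1.361
v 3.054 2.73 -1.92
v 4.027 4.807 -2.275
v 3.476 3.068 -1.175
v 3.646 4.951 -2.237
v 3.095 3.212 -1.138
v 3.257 5.001 -2.354
v 2.706 3.261 -1.255
v 2.937 4.945 -2.603
v 2.385 3.205 -1.504
v 2.749 4.795 -2.935
v 2.198 3.055 -1.836
v 2.731 4.58 -3.283
v 2.18 2.841 -2.184
v 2.886 4.344 -3.579
v 2.335 2.605 -2.48
v 3.184 4.132 -3.765
v 2.633 2.393 -2.665
v 3.565 3.988 -3.802
v 3.014 2.249 -2.703
v 3.954 3.939 -3.685
v 3.403 2.199 -2.586
v 4.275 3.995 -3.436
v 3.723 2.255 -2.337
v 4.462 4.145 -3.104
v 3.911 2.405 -2.005
v 4.48 4.359 -2.756
v 3.929 2.62 -1.657
f 2 1 4
f 2 4 3
f 4 1 5
f 4 5 3
f 5 1 6
f 5 6 3
f 6 1 7
f 6 7 3
f 7 1 8
f 7 8 3
f 8 1 9
f 8 9 3
f 9 1 10
f 9 10 3
f 10 1 11
f 10 11 3
f 11 1 2
f 11 2 3
f 13 12 15
f 13 15 14
f 15 12 16
f 15 16 14
f 16 12 17
f 16 17 14
f 17 12 18
f 17 18 14
f 18 12 19
f 18 19 14
f 19 12 20
f 19 20 14
f 20 12 21
f 20 21 14
f 21 12 22
f 21 22 14
f 22 12 13
f 22 13 14
f 23 60 39
f 60 34 63
f 39 63 28
f 60 63 39
f 23 39 35
f 39 28 40
f 35 40 24
f 39 40 35
f 23 35 44
f 35 24 45
f 44 45 30
f 35 45 44
f 23 44 56
f 44 30 59
f 56 59 33
f 44 59 56
f 23 56 60
f 56 33 64
f 60 64 34
f 56 64 60
f 24 40 51
f 40 28 54
f 51 54 32
f 40 54 51
f 28 63 41
f 63 34 62
f 41 62 27
f 63 62 41
f 34 64 61
f 64 33 57
f 61 57 25
f 64 57 61
f 33 59 58
f 59 30 46
f 58 46 29
f 59 46 58
f 30 45 50
f 45 24 47
f 50 47 31
f 45 47 50
f 26 52 38
f 52 32 53
f 38 53 27
f 52 53 38
f 26 38 36
f 38 27 37
f 36 37 25
f 38 37 36
f 26 36 43
f 36 25 42
f 43 42 29
f 36 42 43
f 26 43 48
f 43 29 49
f 48 49 31
f 43 49 48
f 26 48 52
f 48 31 55
f 52 55 32
f 48 55 52
f 27 53 41
f 53 32 54
f 41 54 28
f 53 54 41
f 25 37 61
f 37 27 62
f 61 62 34
f 37 62 61
f 29 42 58
f 42 25 57
f 58 57 33
f 42 57 58
f 31 49 50
f 49 29 46
f 50 46 30
f 49 46 50
f 32 55 51
f 55 31 47
f 51 47 24
f 55 47 51
f 66 65 69
f 66 69 67
f 67 69 70
f 67 70 68
f 69 65 71
f 69 71 70
f 70 71 72
f 70 72 68
f 71 65 73
f 71 73 72
f 72 73 74
f 72 74 68
f 73 65 75
f 73 75 74
f 74 75 76
f 74 76 68
f 75 65 77
f 75 77 76
f 76 77 78
f 76 78 68
f 77 65 79
f 77 79 78
f 78 79 80
f 78 80 68
f 79 65 81
f 79 81 80
f 80 81 82
f 80 82 68
f 81 65 83
f 81 83 82
f 82 83 84
f 82 84 68
f 83 65 85
f 83 85 84
f 84 85 86
f 84 86 68
f 85 65 87
f 85 87 86
f 86 87 88
f 86 88 68
f 87 65 89
f 87 89 88
f 88 89 90
f 88 90 68
f 89 65 91
f 89 91 90
f 90 91 92
f 90 92 68
f 91 65 93
f 91 93 92
f 92 93 94
f 92 94 68
f 93 65 66
f 93 66 94
f 94 66 67
f 94 67 68



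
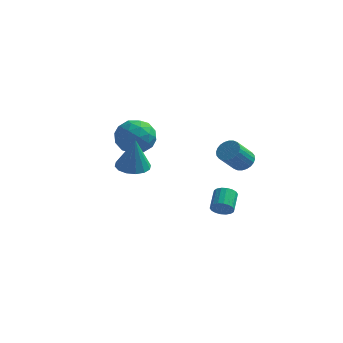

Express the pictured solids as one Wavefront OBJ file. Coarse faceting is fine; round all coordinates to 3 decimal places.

v -3.403 0.723 1.746
v -2.509 0.667 1.656
v -3.217 0.617 3.654
v -2.599 1.123 1.69
v -2.904 1.472 1.739
v -3.343 1.62 1.79
v -3.797 1.527 1.829
v -4.147 1.219 1.846
v -4.296 0.778 1.836
v -4.207 0.322 1.802
v -3.902 -0.026 1.753
v -3.463 -0.174 1.702
v -3.008 -0.082 1.663
v -2.659 0.226 1.646
v -4.556 3.513 3.213
v -3.86 3.885 2.383
v -3.98 1.775 2.917
v -3.284 2.147 2.087
v -3.065 2.411 3.18
v -3.421 3.485 3.364
v -4.419 2.175 1.936
v -4.775 3.249 2.12
v -3.775 3.058 1.594
v -2.938 3.205 2.363
v -4.902 2.455 2.937
v -4.065 2.602 3.706
v -4.259 3.851 2.824
v -3.581 1.809 2.476
v -3.453 1.964 3.119
v -3.043 2.183 2.631
v -4 3.616 3.4
v -3.591 3.835 2.913
v -3.124 2.969 3.381
v -4.249 1.825 2.387
v -3.84 2.044 1.9
v -4.797 3.477 2.669
v -4.387 3.696 2.181
v -4.716 2.691 1.919
v -3.799 3.584 1.873
v -3.461 2.563 1.698
v -4.128 2.579 1.61
v -4.338 3.21 1.718
v -3.307 3.67 2.324
v -2.968 2.649 2.15
v -2.84 2.804 2.793
v -3.049 3.435 2.901
v -3.257 3.184 1.861
v -4.872 3.011 3.15
v -4.533 1.99 2.976
v -4.791 2.225 2.399
v -5 2.856 2.507
v -4.379 3.097 3.602
v -4.041 2.076 3.427
v -3.502 2.45 3.582
v -3.712 3.081 3.69
v -4.583 2.476 3.439
v 2.214 -3.393 1.96
v 2.574 -3.566 2.381
v 2.486 -2.58 2.861
v 2.126 -2.407 2.44
v 2.734 -3.466 2.205
v 2.647 -2.48 2.685
v 2.792 -3.352 1.981
v 2.704 -2.366 2.461
v 2.735 -3.246 1.753
v 2.647 -2.26 2.233
v 2.575 -3.169 1.566
v 2.487 -2.183 2.045
v 2.343 -3.136 1.456
v 2.256 -2.15 1.936
v 2.086 -3.155 1.447
v 1.998 -2.169 1.927
v 1.854 -3.22 1.539
v 1.766 -2.234 2.019
v 1.693 -3.32 1.715
v 1.606 -2.334 2.195
v 1.636 -3.434 1.939
v 1.548 -2.448 2.419
v 1.693 -3.54 2.167
v 1.605 -2.554 2.647
v 1.853 -3.617 2.355
v 1.765 -2.631 2.834
v 2.084 -3.65 2.464
v 1.997 -2.664 2.944
v 2.342 -3.631 2.473
v 2.254 -2.645 2.953
v 1.393 3.969 1.11
v 2.016 3.691 1.211
v 1.451 2.832 2.331
v 0.827 3.111 2.23
v 2.025 3.902 1.378
v 1.46 3.043 2.497
v 1.938 4.124 1.504
v 1.373 3.265 2.623
v 1.768 4.322 1.57
v 1.203 3.463 2.689
v 1.54 4.466 1.566
v 0.975 3.607 2.685
v 1.291 4.535 1.493
v 0.726 3.676 2.612
v 1.056 4.517 1.361
v 0.491 3.658 2.48
v 0.873 4.417 1.191
v 0.308 3.558 2.311
v 0.769 4.248 1.009
v 0.204 3.389 2.129
v 0.76 4.037 0.843
v 0.195 3.178 1.962
v 0.847 3.815 0.717
v 0.282 2.956 1.836
v 1.017 3.617 0.651
v 0.452 2.758 1.77
v 1.245 3.473 0.655
v 0.68 2.614 1.774
v 1.494 3.404 0.728
v 0.929 2.545 1.847
v 1.729 3.422 0.86
v 1.164 2.563 1.979
v 1.912 3.522 1.029
v 1.347 2.663 2.149
f 2 1 4
f 2 4 3
f 4 1 5
f 4 5 3
f 5 1 6
f 5 6 3
f 6 1 7
f 6 7 3
f 7 1 8
f 7 8 3
f 8 1 9
f 8 9 3
f 9 1 10
f 9 10 3
f 10 1 11
f 10 11 3
f 11 1 12
f 11 12 3
f 12 1 13
f 12 13 3
f 13 1 14
f 13 14 3
f 14 1 2
f 14 2 3
f 15 52 31
f 52 26 55
f 31 55 20
f 52 55 31
f 15 31 27
f 31 20 32
f 27 32 16
f 31 32 27
f 15 27 36
f 27 16 37
f 36 37 22
f 27 37 36
f 15 36 48
f 36 22 51
f 48 51 25
f 36 51 48
f 15 48 52
f 48 25 56
f 52 56 26
f 48 56 52
f 16 32 43
f 32 20 46
f 43 46 24
f 32 46 43
f 20 55 33
f 55 26 54
f 33 54 19
f 55 54 33
f 26 56 53
f 56 25 49
f 53 49 17
f 56 49 53
f 25 51 50
f 51 22 38
f 50 38 21
f 51 38 50
f 22 37 42
f 37 16 39
f 42 39 23
f 37 39 42
f 18 44 30
f 44 24 45
f 30 45 19
f 44 45 30
f 18 30 28
f 30 19 29
f 28 29 17
f 30 29 28
f 18 28 35
f 28 17 34
f 35 34 21
f 28 34 35
f 18 35 40
f 35 21 41
f 40 41 23
f 35 41 40
f 18 40 44
f 40 23 47
f 44 47 24
f 40 47 44
f 19 45 33
f 45 24 46
f 33 46 20
f 45 46 33
f 17 29 53
f 29 19 54
f 53 54 26
f 29 54 53
f 21 34 50
f 34 17 49
f 50 49 25
f 34 49 50
f 23 41 42
f 41 21 38
f 42 38 22
f 41 38 42
f 24 47 43
f 47 23 39
f 43 39 16
f 47 39 43
f 58 57 61
f 58 61 59
f 59 61 62
f 59 62 60
f 61 57 63
f 61 63 62
f 62 63 64
f 62 64 60
f 63 57 65
f 63 65 64
f 64 65 66
f 64 66 60
f 65 57 67
f 65 67 66
f 66 67 68
f 66 68 60
f 67 57 69
f 67 69 68
f 68 69 70
f 68 70 60
f 69 57 71
f 69 71 70
f 70 71 72
f 70 72 60
f 71 57 73
f 71 73 72
f 72 73 74
f 72 74 60
f 73 57 75
f 73 75 74
f 74 75 76
f 74 76 60
f 75 57 77
f 75 77 76
f 76 77 78
f 76 78 60
f 77 57 79
f 77 79 78
f 78 79 80
f 78 80 60
f 79 57 81
f 79 81 80
f 80 81 82
f 80 82 60
f 81 57 83
f 81 83 82
f 82 83 84
f 82 84 60
f 83 57 85
f 83 85 84
f 84 85 86
f 84 86 60
f 85 57 58
f 85 58 86
f 86 58 59
f 86 59 60
f 88 87 91
f 88 91 89
f 89 91 92
f 89 92 90
f 91 87 93
f 91 93 92
f 92 93 94
f 92 94 90
f 93 87 95
f 93 95 94
f 94 95 96
f 94 96 90
f 95 87 97
f 95 97 96
f 96 97 98
f 96 98 90
f 97 87 99
f 97 99 98
f 98 99 100
f 98 100 90
f 99 87 101
f 99 101 100
f 100 101 102
f 100 102 90
f 101 87 103
f 101 103 102
f 102 103 104
f 102 104 90
f 103 87 105
f 103 105 104
f 104 105 106
f 104 106 90
f 105 87 107
f 105 107 106
f 106 107 108
f 106 108 90
f 107 87 109
f 107 109 108
f 108 109 110
f 108 110 90
f 109 87 111
f 109 111 110
f 110 111 112
f 110 112 90
f 111 87 113
f 111 113 112
f 112 113 114
f 112 114 90
f 113 87 115
f 113 115 114
f 114 115 116
f 114 116 90
f 115 87 117
f 115 117 116
f 116 117 118
f 116 118 90
f 117 87 119
f 117 119 118
f 118 119 120
f 118 120 90
f 119 87 88
f 119 88 120
f 120 88 89
f 120 89 90



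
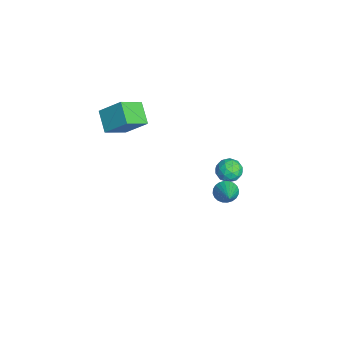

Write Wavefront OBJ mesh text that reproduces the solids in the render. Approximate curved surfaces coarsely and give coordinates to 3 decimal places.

v -4.391 -3.185 2.19
v -3.828 -1.977 3.414
v -5.168 -1.954 1.332
v -4.605 -0.746 2.556
v -3.135 -2.954 1.384
v -2.572 -1.746 2.608
v -3.912 -1.723 0.526
v -3.349 -0.515 1.75
v -2.187 4.737 -2.108
v -1.815 4.163 -2.597
v -2.565 3.757 -1.243
v -2.193 3.183 -1.732
v -1.726 3.739 -1.307
v -1.493 4.344 -1.842
v -2.887 3.576 -1.998
v -2.654 4.181 -2.533
v -2.248 3.444 -2.529
v -1.531 3.545 -2.102
v -2.849 4.375 -1.738
v -2.132 4.476 -1.311
v -1.968 4.536 -2.429
v -2.412 3.384 -1.411
v -2.138 3.711 -1.162
v -1.919 3.373 -1.449
v -1.778 4.643 -1.985
v -1.56 4.305 -2.272
v -1.508 4.056 -1.514
v -2.82 3.615 -1.568
v -2.602 3.277 -1.855
v -2.461 4.547 -2.391
v -2.242 4.209 -2.678
v -2.872 3.864 -2.326
v -2.004 3.776 -2.676
v -2.226 3.2 -2.167
v -2.634 3.431 -2.324
v -2.497 3.787 -2.638
v -1.582 3.835 -2.425
v -1.804 3.259 -1.916
v -1.53 3.586 -1.667
v -1.393 3.942 -1.981
v -1.837 3.413 -2.385
v -2.576 4.661 -1.924
v -2.798 4.085 -1.415
v -2.987 3.978 -1.859
v -2.85 4.334 -2.173
v -2.154 4.72 -1.673
v -2.376 4.144 -1.164
v -1.883 4.133 -1.202
v -1.746 4.489 -1.516
v -2.543 4.507 -1.455
v 2.565 3.13 1.008
v 2.91 2.91 0.427
v 4.075 3.11 1.912
v 2.929 3.185 0.401
v 2.893 3.452 0.467
v 2.807 3.669 0.615
v 2.685 3.805 0.823
v 2.544 3.838 1.059
v 2.406 3.763 1.288
v 2.292 3.591 1.473
v 2.22 3.35 1.588
v 2.201 3.075 1.615
v 2.237 2.808 1.549
v 2.323 2.59 1.401
v 2.446 2.455 1.193
v 2.587 2.422 0.957
v 2.724 2.497 0.728
v 2.838 2.668 0.542
f 2 4 1
f 5 2 1
f 1 4 3
f 3 5 1
f 2 8 4
f 6 2 5
f 6 8 2
f 4 8 3
f 7 5 3
f 3 8 7
f 7 6 5
f 8 6 7
f 9 46 25
f 46 20 49
f 25 49 14
f 46 49 25
f 9 25 21
f 25 14 26
f 21 26 10
f 25 26 21
f 9 21 30
f 21 10 31
f 30 31 16
f 21 31 30
f 9 30 42
f 30 16 45
f 42 45 19
f 30 45 42
f 9 42 46
f 42 19 50
f 46 50 20
f 42 50 46
f 10 26 37
f 26 14 40
f 37 40 18
f 26 40 37
f 14 49 27
f 49 20 48
f 27 48 13
f 49 48 27
f 20 50 47
f 50 19 43
f 47 43 11
f 50 43 47
f 19 45 44
f 45 16 32
f 44 32 15
f 45 32 44
f 16 31 36
f 31 10 33
f 36 33 17
f 31 33 36
f 12 38 24
f 38 18 39
f 24 39 13
f 38 39 24
f 12 24 22
f 24 13 23
f 22 23 11
f 24 23 22
f 12 22 29
f 22 11 28
f 29 28 15
f 22 28 29
f 12 29 34
f 29 15 35
f 34 35 17
f 29 35 34
f 12 34 38
f 34 17 41
f 38 41 18
f 34 41 38
f 13 39 27
f 39 18 40
f 27 40 14
f 39 40 27
f 11 23 47
f 23 13 48
f 47 48 20
f 23 48 47
f 15 28 44
f 28 11 43
f 44 43 19
f 28 43 44
f 17 35 36
f 35 15 32
f 36 32 16
f 35 32 36
f 18 41 37
f 41 17 33
f 37 33 10
f 41 33 37
f 52 51 54
f 52 54 53
f 54 51 55
f 54 55 53
f 55 51 56
f 55 56 53
f 56 51 57
f 56 57 53
f 57 51 58
f 57 58 53
f 58 51 59
f 58 59 53
f 59 51 60
f 59 60 53
f 60 51 61
f 60 61 53
f 61 51 62
f 61 62 53
f 62 51 63
f 62 63 53
f 63 51 64
f 63 64 53
f 64 51 65
f 64 65 53
f 65 51 66
f 65 66 53
f 66 51 67
f 66 67 53
f 67 51 68
f 67 68 53
f 68 51 52
f 68 52 53



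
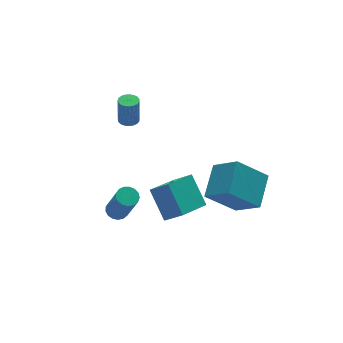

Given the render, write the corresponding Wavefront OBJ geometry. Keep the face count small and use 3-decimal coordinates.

v -3.289 -1.123 -0.04
v -2.803 -1.343 -0.175
v -2.685 -2.217 1.664
v -3.171 -1.997 1.8
v -2.74 -1.111 -0.069
v -2.622 -1.984 1.771
v -2.802 -0.881 0.044
v -2.684 -1.755 1.884
v -2.976 -0.707 0.138
v -2.858 -1.581 1.977
v -3.222 -0.628 0.191
v -3.104 -1.502 2.03
v -3.483 -0.663 0.191
v -3.365 -1.537 2.031
v -3.699 -0.803 0.138
v -3.581 -1.677 1.978
v -3.822 -1.016 0.045
v -3.704 -1.89 1.885
v -3.822 -1.254 -0.068
v -3.704 -2.128 1.772
v -3.701 -1.462 -0.174
v -3.583 -2.336 1.665
v -3.485 -1.592 -0.25
v -3.367 -2.466 1.59
v -3.224 -1.615 -0.278
v -3.106 -2.489 1.562
v -2.978 -1.525 -0.251
v -2.86 -2.399 1.589
v -0.746 2.493 2.466
v -0.366 2.154 2.47
v -0.313 2.228 3.897
v -0.694 2.567 3.894
v -0.261 2.338 2.457
v -0.208 2.411 3.884
v -0.24 2.548 2.445
v -0.187 2.622 3.872
v -0.306 2.749 2.437
v -0.254 2.823 3.864
v -0.449 2.906 2.434
v -0.397 2.98 3.861
v -0.643 2.992 2.437
v -0.591 3.066 3.864
v -0.855 2.991 2.445
v -0.803 3.065 3.872
v -1.048 2.904 2.456
v -0.996 2.978 3.883
v -1.189 2.746 2.47
v -1.137 2.82 3.897
v -1.253 2.544 2.482
v -1.201 2.618 3.91
v -1.23 2.334 2.492
v -1.178 2.408 3.92
v -1.123 2.151 2.498
v -1.071 2.225 3.925
v -0.951 2.027 2.498
v -0.898 2.101 3.925
v -0.743 1.984 2.493
v -0.691 2.058 3.92
v -0.536 2.029 2.483
v -0.484 2.102 3.91
v 1.393 -3.207 0.81
v 2.575 -1.97 1.54
v 0.814 -2.004 -0.29
v 1.996 -0.767 0.439
v 2.784 -3.753 -0.519
v 3.966 -2.516 0.21
v 2.205 -2.55 -1.62
v 3.387 -1.313 -0.89
v -1.641 -4.326 1.759
v -1.681 -3.049 2.925
v -2.211 -3.663 1.012
v -2.251 -2.385 2.178
v -0.069 -3.695 1.122
v -0.109 -2.417 2.288
v -0.639 -3.031 0.375
v -0.679 -1.754 1.541
f 2 1 5
f 2 5 3
f 3 5 6
f 3 6 4
f 5 1 7
f 5 7 6
f 6 7 8
f 6 8 4
f 7 1 9
f 7 9 8
f 8 9 10
f 8 10 4
f 9 1 11
f 9 11 10
f 10 11 12
f 10 12 4
f 11 1 13
f 11 13 12
f 12 13 14
f 12 14 4
f 13 1 15
f 13 15 14
f 14 15 16
f 14 16 4
f 15 1 17
f 15 17 16
f 16 17 18
f 16 18 4
f 17 1 19
f 17 19 18
f 18 19 20
f 18 20 4
f 19 1 21
f 19 21 20
f 20 21 22
f 20 22 4
f 21 1 23
f 21 23 22
f 22 23 24
f 22 24 4
f 23 1 25
f 23 25 24
f 24 25 26
f 24 26 4
f 25 1 27
f 25 27 26
f 26 27 28
f 26 28 4
f 27 1 2
f 27 2 28
f 28 2 3
f 28 3 4
f 30 29 33
f 30 33 31
f 31 33 34
f 31 34 32
f 33 29 35
f 33 35 34
f 34 35 36
f 34 36 32
f 35 29 37
f 35 37 36
f 36 37 38
f 36 38 32
f 37 29 39
f 37 39 38
f 38 39 40
f 38 40 32
f 39 29 41
f 39 41 40
f 40 41 42
f 40 42 32
f 41 29 43
f 41 43 42
f 42 43 44
f 42 44 32
f 43 29 45
f 43 45 44
f 44 45 46
f 44 46 32
f 45 29 47
f 45 47 46
f 46 47 48
f 46 48 32
f 47 29 49
f 47 49 48
f 48 49 50
f 48 50 32
f 49 29 51
f 49 51 50
f 50 51 52
f 50 52 32
f 51 29 53
f 51 53 52
f 52 53 54
f 52 54 32
f 53 29 55
f 53 55 54
f 54 55 56
f 54 56 32
f 55 29 57
f 55 57 56
f 56 57 58
f 56 58 32
f 57 29 59
f 57 59 58
f 58 59 60
f 58 60 32
f 59 29 30
f 59 30 60
f 60 30 31
f 60 31 32
f 62 64 61
f 65 62 61
f 61 64 63
f 63 65 61
f 62 68 64
f 66 62 65
f 66 68 62
f 64 68 63
f 67 65 63
f 63 68 67
f 67 66 65
f 68 66 67
f 70 72 69
f 73 70 69
f 69 72 71
f 71 73 69
f 70 76 72
f 74 70 73
f 74 76 70
f 72 76 71
f 75 73 71
f 71 76 75
f 75 74 73
f 76 74 75



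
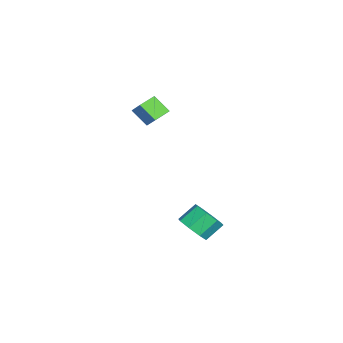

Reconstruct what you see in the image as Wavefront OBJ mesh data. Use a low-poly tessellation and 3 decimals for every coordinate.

v 4.068 0.729 -1.283
v 4.84 0.645 -0.701
v 4.304 1.448 0.125
v 3.532 1.531 -0.457
v 4.912 1.198 -1.192
v 4.376 2 -0.366
v 4.49 1.476 -1.735
v 3.954 2.278 -0.909
v 3.82 1.316 -2.014
v 3.285 2.119 -1.188
v 3.296 0.812 -1.865
v 2.76 1.615 -1.039
v 3.224 0.26 -1.374
v 2.688 1.062 -0.548
v 3.646 -0.018 -0.831
v 3.11 0.784 -0.005
v 4.315 0.141 -0.552
v 3.78 0.944 0.274
v -3.736 -2.653 3.698
v -3.157 -2.132 4.432
v -3.374 -1.795 2.805
v -2.795 -1.275 3.539
v -2.825 -3.305 3.441
v -2.246 -2.785 4.175
v -2.463 -2.448 2.548
v -1.884 -1.927 3.282
f 2 1 5
f 2 5 3
f 3 5 6
f 3 6 4
f 5 1 7
f 5 7 6
f 6 7 8
f 6 8 4
f 7 1 9
f 7 9 8
f 8 9 10
f 8 10 4
f 9 1 11
f 9 11 10
f 10 11 12
f 10 12 4
f 11 1 13
f 11 13 12
f 12 13 14
f 12 14 4
f 13 1 15
f 13 15 14
f 14 15 16
f 14 16 4
f 15 1 17
f 15 17 16
f 16 17 18
f 16 18 4
f 17 1 2
f 17 2 18
f 18 2 3
f 18 3 4
f 20 22 19
f 23 20 19
f 19 22 21
f 21 23 19
f 20 26 22
f 24 20 23
f 24 26 20
f 22 26 21
f 25 23 21
f 21 26 25
f 25 24 23
f 26 24 25



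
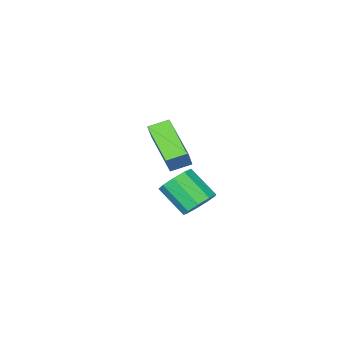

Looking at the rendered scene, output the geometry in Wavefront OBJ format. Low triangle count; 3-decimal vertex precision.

v 1.202 -1.035 -2.476
v 0.826 -2.758 -1.598
v 0.439 -0.736 -2.216
v 0.063 -2.459 -1.338
v 1.617 -0.701 -1.642
v 1.241 -2.424 -0.764
v 0.854 -0.402 -1.382
v 0.478 -2.125 -0.504
v 2.541 2.669 -1.946
v 2.827 2.294 -2.476
v 3.145 1.276 -1.585
v 2.859 1.651 -1.054
v 3.165 2.577 -2.273
v 3.482 1.559 -1.381
v 3.211 2.904 -1.916
v 3.528 1.886 -1.025
v 2.943 3.12 -1.573
v 3.261 2.102 -0.682
v 2.488 3.126 -1.405
v 2.806 2.108 -0.513
v 2.057 2.918 -1.489
v 2.375 1.899 -0.598
v 1.853 2.593 -1.787
v 2.171 1.575 -0.896
v 1.971 2.304 -2.16
v 2.289 1.286 -1.268
v 2.356 2.186 -2.432
v 2.673 1.168 -1.54
f 2 4 1
f 5 2 1
f 1 4 3
f 3 5 1
f 2 8 4
f 6 2 5
f 6 8 2
f 4 8 3
f 7 5 3
f 3 8 7
f 7 6 5
f 8 6 7
f 10 9 13
f 10 13 11
f 11 13 14
f 11 14 12
f 13 9 15
f 13 15 14
f 14 15 16
f 14 16 12
f 15 9 17
f 15 17 16
f 16 17 18
f 16 18 12
f 17 9 19
f 17 19 18
f 18 19 20
f 18 20 12
f 19 9 21
f 19 21 20
f 20 21 22
f 20 22 12
f 21 9 23
f 21 23 22
f 22 23 24
f 22 24 12
f 23 9 25
f 23 25 24
f 24 25 26
f 24 26 12
f 25 9 27
f 25 27 26
f 26 27 28
f 26 28 12
f 27 9 10
f 27 10 28
f 28 10 11
f 28 11 12



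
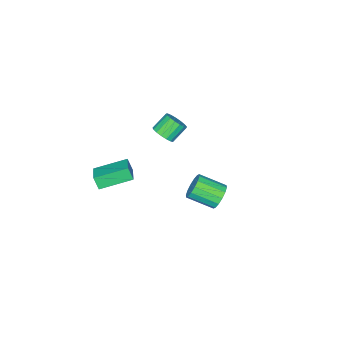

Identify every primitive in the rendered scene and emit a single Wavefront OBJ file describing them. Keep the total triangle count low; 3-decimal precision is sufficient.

v 2.435 4.467 0.831
v 2.873 4.955 1.371
v 3.563 3.541 2.089
v 3.125 3.053 1.549
v 2.492 4.873 1.576
v 3.182 3.459 2.294
v 2.096 4.682 1.58
v 2.786 3.268 2.298
v 1.791 4.434 1.384
v 2.48 3.019 2.102
v 1.658 4.194 1.04
v 2.348 2.78 1.758
v 1.733 4.028 0.64
v 2.423 2.613 1.358
v 1.997 3.979 0.291
v 2.687 2.565 1.009
v 2.378 4.061 0.086
v 3.068 2.647 0.804
v 2.774 4.252 0.082
v 3.464 2.838 0.8
v 3.08 4.501 0.278
v 3.769 3.086 0.996
v 3.212 4.74 0.622
v 3.902 3.326 1.34
v 3.137 4.907 1.022
v 3.827 3.492 1.74
v -0.835 -2.222 0.135
v -0.389 -1.628 0.404
v -1.32 -1.324 1.275
v -1.765 -1.918 1.005
v -0.594 -1.469 0.129
v -1.525 -1.166 0.999
v -0.855 -1.483 -0.145
v -1.786 -1.179 0.726
v -1.111 -1.666 -0.354
v -2.041 -1.362 0.516
v -1.303 -1.977 -0.452
v -2.234 -1.673 0.418
v -1.388 -2.343 -0.415
v -2.319 -2.039 0.455
v -1.347 -2.682 -0.252
v -2.278 -2.378 0.618
v -1.188 -2.915 -0.001
v -2.119 -2.611 0.869
v -0.948 -2.99 0.282
v -1.879 -2.686 1.152
v -0.682 -2.888 0.531
v -1.613 -2.585 1.401
v -0.451 -2.634 0.689
v -1.382 -2.33 1.559
v -0.308 -2.286 0.72
v -1.239 -1.982 1.591
v -0.286 -1.923 0.618
v -1.216 -1.619 1.488
v 2.549 -4.466 -3.071
v 2.54 -4.873 -2.213
v 1.044 -3.047 -2.415
v 1.035 -3.454 -1.556
v 3.565 -3.586 -2.644
v 3.556 -3.993 -1.785
v 2.06 -2.167 -1.987
v 2.051 -2.574 -1.129
f 2 1 5
f 2 5 3
f 3 5 6
f 3 6 4
f 5 1 7
f 5 7 6
f 6 7 8
f 6 8 4
f 7 1 9
f 7 9 8
f 8 9 10
f 8 10 4
f 9 1 11
f 9 11 10
f 10 11 12
f 10 12 4
f 11 1 13
f 11 13 12
f 12 13 14
f 12 14 4
f 13 1 15
f 13 15 14
f 14 15 16
f 14 16 4
f 15 1 17
f 15 17 16
f 16 17 18
f 16 18 4
f 17 1 19
f 17 19 18
f 18 19 20
f 18 20 4
f 19 1 21
f 19 21 20
f 20 21 22
f 20 22 4
f 21 1 23
f 21 23 22
f 22 23 24
f 22 24 4
f 23 1 25
f 23 25 24
f 24 25 26
f 24 26 4
f 25 1 2
f 25 2 26
f 26 2 3
f 26 3 4
f 28 27 31
f 28 31 29
f 29 31 32
f 29 32 30
f 31 27 33
f 31 33 32
f 32 33 34
f 32 34 30
f 33 27 35
f 33 35 34
f 34 35 36
f 34 36 30
f 35 27 37
f 35 37 36
f 36 37 38
f 36 38 30
f 37 27 39
f 37 39 38
f 38 39 40
f 38 40 30
f 39 27 41
f 39 41 40
f 40 41 42
f 40 42 30
f 41 27 43
f 41 43 42
f 42 43 44
f 42 44 30
f 43 27 45
f 43 45 44
f 44 45 46
f 44 46 30
f 45 27 47
f 45 47 46
f 46 47 48
f 46 48 30
f 47 27 49
f 47 49 48
f 48 49 50
f 48 50 30
f 49 27 51
f 49 51 50
f 50 51 52
f 50 52 30
f 51 27 53
f 51 53 52
f 52 53 54
f 52 54 30
f 53 27 28
f 53 28 54
f 54 28 29
f 54 29 30
f 56 58 55
f 59 56 55
f 55 58 57
f 57 59 55
f 56 62 58
f 60 56 59
f 60 62 56
f 58 62 57
f 61 59 57
f 57 62 61
f 61 60 59
f 62 60 61



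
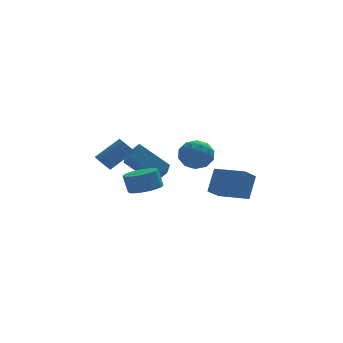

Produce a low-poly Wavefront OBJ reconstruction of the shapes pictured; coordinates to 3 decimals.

v -3.562 -0.128 1.537
v -3.249 0.153 1.123
v -1.944 0.329 2.23
v -2.258 0.048 2.643
v -3.44 0.402 1.308
v -2.135 0.578 2.415
v -3.678 0.449 1.581
v -2.373 0.625 2.688
v -3.871 0.276 1.837
v -2.566 0.451 2.944
v -3.947 -0.052 1.978
v -2.642 0.123 3.085
v -3.876 -0.409 1.95
v -2.571 -0.233 3.057
v -3.685 -0.658 1.765
v -2.38 -0.482 2.872
v -3.447 -0.705 1.492
v -2.142 -0.529 2.599
v -3.254 -0.531 1.236
v -1.949 -0.356 2.343
v -3.178 -0.203 1.095
v -1.873 -0.028 2.202
v 4.2 0.079 -1.789
v 3.456 -0.547 -1.12
v 2.87 1.417 -2.016
v 2.126 0.791 -1.347
v 4.734 0.829 -0.493
v 3.99 0.203 0.176
v 3.404 2.167 -0.72
v 2.66 1.541 -0.051
v 0.419 -1.17 2.863
v 1.354 -1.358 3.123
v 0.486 -2.342 1.777
v 1.421 -2.53 2.037
v 0.682 -2.734 2.662
v 0.641 -2.01 3.333
v 1.199 -1.69 1.567
v 1.158 -0.966 2.238
v 1.836 -1.68 2.322
v 1.517 -2.325 3
v 0.323 -1.375 1.9
v 0.004 -2.02 2.578
v 0.881 -1.161 3.088
v 0.959 -2.539 1.812
v 0.525 -2.659 2.179
v 1.075 -2.77 2.332
v 0.462 -1.544 3.212
v 1.011 -1.655 3.365
v 0.617 -2.464 3.094
v 0.829 -2.045 1.535
v 1.378 -2.156 1.688
v 0.765 -0.93 2.568
v 1.315 -1.041 2.721
v 1.223 -1.236 1.806
v 1.713 -1.461 2.771
v 1.752 -2.15 2.133
v 1.622 -1.656 1.856
v 1.598 -1.23 2.25
v 1.526 -1.84 3.169
v 1.565 -2.529 2.53
v 1.131 -2.649 2.898
v 1.107 -2.223 3.292
v 1.809 -2.029 2.698
v 0.275 -1.171 2.37
v 0.314 -1.86 1.731
v 0.733 -1.477 1.608
v 0.709 -1.051 2.002
v 0.088 -1.55 2.767
v 0.127 -2.239 2.129
v 0.242 -2.47 2.65
v 0.218 -2.044 3.044
v 0.031 -1.671 2.202
v -1.284 0.164 -0.594
v -0.385 0.009 -0.366
v -0.617 0.262 0.722
v -1.516 0.416 0.494
v -0.407 0.482 -0.48
v -0.639 0.734 0.607
v -0.663 0.869 -0.625
v -0.896 1.122 0.462
v -1.086 1.067 -0.761
v -1.319 1.32 0.326
v -1.562 1.023 -0.853
v -1.794 1.276 0.234
v -1.963 0.749 -0.875
v -2.196 1.002 0.212
v -2.183 0.318 -0.822
v -2.415 0.571 0.266
v -2.161 -0.154 -0.707
v -2.393 0.098 0.38
v -1.904 -0.542 -0.562
v -2.137 -0.289 0.525
v -1.481 -0.74 -0.426
v -1.714 -0.487 0.661
v -1.006 -0.696 -0.334
v -1.238 -0.443 0.753
v -0.604 -0.422 -0.312
v -0.837 -0.169 0.775
v -0.437 2.302 -1.169
v -0.544 1.039 -0.082
v -1.838 3.459 0.036
v -1.945 2.195 1.123
v 0.365 2.705 -0.623
v 0.258 1.441 0.464
v -1.036 3.861 0.582
v -1.143 2.598 1.669
f 2 1 5
f 2 5 3
f 3 5 6
f 3 6 4
f 5 1 7
f 5 7 6
f 6 7 8
f 6 8 4
f 7 1 9
f 7 9 8
f 8 9 10
f 8 10 4
f 9 1 11
f 9 11 10
f 10 11 12
f 10 12 4
f 11 1 13
f 11 13 12
f 12 13 14
f 12 14 4
f 13 1 15
f 13 15 14
f 14 15 16
f 14 16 4
f 15 1 17
f 15 17 16
f 16 17 18
f 16 18 4
f 17 1 19
f 17 19 18
f 18 19 20
f 18 20 4
f 19 1 21
f 19 21 20
f 20 21 22
f 20 22 4
f 21 1 2
f 21 2 22
f 22 2 3
f 22 3 4
f 24 26 23
f 27 24 23
f 23 26 25
f 25 27 23
f 24 30 26
f 28 24 27
f 28 30 24
f 26 30 25
f 29 27 25
f 25 30 29
f 29 28 27
f 30 28 29
f 31 68 47
f 68 42 71
f 47 71 36
f 68 71 47
f 31 47 43
f 47 36 48
f 43 48 32
f 47 48 43
f 31 43 52
f 43 32 53
f 52 53 38
f 43 53 52
f 31 52 64
f 52 38 67
f 64 67 41
f 52 67 64
f 31 64 68
f 64 41 72
f 68 72 42
f 64 72 68
f 32 48 59
f 48 36 62
f 59 62 40
f 48 62 59
f 36 71 49
f 71 42 70
f 49 70 35
f 71 70 49
f 42 72 69
f 72 41 65
f 69 65 33
f 72 65 69
f 41 67 66
f 67 38 54
f 66 54 37
f 67 54 66
f 38 53 58
f 53 32 55
f 58 55 39
f 53 55 58
f 34 60 46
f 60 40 61
f 46 61 35
f 60 61 46
f 34 46 44
f 46 35 45
f 44 45 33
f 46 45 44
f 34 44 51
f 44 33 50
f 51 50 37
f 44 50 51
f 34 51 56
f 51 37 57
f 56 57 39
f 51 57 56
f 34 56 60
f 56 39 63
f 60 63 40
f 56 63 60
f 35 61 49
f 61 40 62
f 49 62 36
f 61 62 49
f 33 45 69
f 45 35 70
f 69 70 42
f 45 70 69
f 37 50 66
f 50 33 65
f 66 65 41
f 50 65 66
f 39 57 58
f 57 37 54
f 58 54 38
f 57 54 58
f 40 63 59
f 63 39 55
f 59 55 32
f 63 55 59
f 74 73 77
f 74 77 75
f 75 77 78
f 75 78 76
f 77 73 79
f 77 79 78
f 78 79 80
f 78 80 76
f 79 73 81
f 79 81 80
f 80 81 82
f 80 82 76
f 81 73 83
f 81 83 82
f 82 83 84
f 82 84 76
f 83 73 85
f 83 85 84
f 84 85 86
f 84 86 76
f 85 73 87
f 85 87 86
f 86 87 88
f 86 88 76
f 87 73 89
f 87 89 88
f 88 89 90
f 88 90 76
f 89 73 91
f 89 91 90
f 90 91 92
f 90 92 76
f 91 73 93
f 91 93 92
f 92 93 94
f 92 94 76
f 93 73 95
f 93 95 94
f 94 95 96
f 94 96 76
f 95 73 97
f 95 97 96
f 96 97 98
f 96 98 76
f 97 73 74
f 97 74 98
f 98 74 75
f 98 75 76
f 100 102 99
f 103 100 99
f 99 102 101
f 101 103 99
f 100 106 102
f 104 100 103
f 104 106 100
f 102 106 101
f 105 103 101
f 101 106 105
f 105 104 103
f 106 104 105



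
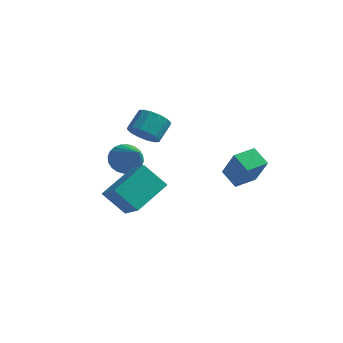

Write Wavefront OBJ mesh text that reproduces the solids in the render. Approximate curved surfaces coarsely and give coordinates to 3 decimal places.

v -4.265 0.36 1.572
v -3.539 0.532 1.105
v -3.095 -0.9 2.928
v -3.533 0.786 1.336
v -3.638 0.976 1.602
v -3.838 1.072 1.864
v -4.104 1.059 2.082
v -4.394 0.94 2.221
v -4.664 0.732 2.262
v -4.874 0.468 2.198
v -4.991 0.188 2.039
v -4.998 -0.067 1.808
v -4.893 -0.256 1.542
v -4.693 -0.352 1.28
v -4.427 -0.339 1.062
v -4.137 -0.22 0.923
v -3.866 -0.013 0.882
v -3.657 0.252 0.946
v -2.832 -3.383 0.357
v -3.933 -3.428 1.447
v -2.077 -1.68 1.19
v -3.178 -1.726 2.28
v -1.862 -4.274 1.3
v -2.963 -4.32 2.39
v -1.107 -2.572 2.133
v -2.208 -2.617 3.223
v -3.716 1.235 2.851
v -2.863 1.128 2.717
v -2.631 2.059 3.454
v -3.484 2.165 3.589
v -2.997 1.415 2.397
v -2.764 2.346 3.134
v -3.323 1.654 2.198
v -3.091 2.585 2.936
v -3.755 1.78 2.175
v -3.522 2.711 2.912
v -4.176 1.76 2.333
v -3.944 2.691 3.07
v -4.474 1.6 2.629
v -4.242 2.53 3.367
v -4.569 1.341 2.986
v -4.337 2.272 3.723
v -4.436 1.054 3.306
v -4.203 1.985 4.043
v -4.109 0.815 3.504
v -3.877 1.746 4.242
v -3.678 0.689 3.528
v -3.445 1.62 4.265
v -3.256 0.709 3.37
v -3.024 1.64 4.107
v -2.958 0.87 3.073
v -2.726 1.8 3.811
v 0.668 1.807 -0.137
v 1.416 1.261 1.441
v -0.164 2.316 0.434
v 0.584 1.769 2.012
v 1.336 2.851 -0.092
v 2.084 2.304 1.486
v 0.504 3.359 0.479
v 1.252 2.813 2.057
f 2 1 4
f 2 4 3
f 4 1 5
f 4 5 3
f 5 1 6
f 5 6 3
f 6 1 7
f 6 7 3
f 7 1 8
f 7 8 3
f 8 1 9
f 8 9 3
f 9 1 10
f 9 10 3
f 10 1 11
f 10 11 3
f 11 1 12
f 11 12 3
f 12 1 13
f 12 13 3
f 13 1 14
f 13 14 3
f 14 1 15
f 14 15 3
f 15 1 16
f 15 16 3
f 16 1 17
f 16 17 3
f 17 1 18
f 17 18 3
f 18 1 2
f 18 2 3
f 20 22 19
f 23 20 19
f 19 22 21
f 21 23 19
f 20 26 22
f 24 20 23
f 24 26 20
f 22 26 21
f 25 23 21
f 21 26 25
f 25 24 23
f 26 24 25
f 28 27 31
f 28 31 29
f 29 31 32
f 29 32 30
f 31 27 33
f 31 33 32
f 32 33 34
f 32 34 30
f 33 27 35
f 33 35 34
f 34 35 36
f 34 36 30
f 35 27 37
f 35 37 36
f 36 37 38
f 36 38 30
f 37 27 39
f 37 39 38
f 38 39 40
f 38 40 30
f 39 27 41
f 39 41 40
f 40 41 42
f 40 42 30
f 41 27 43
f 41 43 42
f 42 43 44
f 42 44 30
f 43 27 45
f 43 45 44
f 44 45 46
f 44 46 30
f 45 27 47
f 45 47 46
f 46 47 48
f 46 48 30
f 47 27 49
f 47 49 48
f 48 49 50
f 48 50 30
f 49 27 51
f 49 51 50
f 50 51 52
f 50 52 30
f 51 27 28
f 51 28 52
f 52 28 29
f 52 29 30
f 54 56 53
f 57 54 53
f 53 56 55
f 55 57 53
f 54 60 56
f 58 54 57
f 58 60 54
f 56 60 55
f 59 57 55
f 55 60 59
f 59 58 57
f 60 58 59

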